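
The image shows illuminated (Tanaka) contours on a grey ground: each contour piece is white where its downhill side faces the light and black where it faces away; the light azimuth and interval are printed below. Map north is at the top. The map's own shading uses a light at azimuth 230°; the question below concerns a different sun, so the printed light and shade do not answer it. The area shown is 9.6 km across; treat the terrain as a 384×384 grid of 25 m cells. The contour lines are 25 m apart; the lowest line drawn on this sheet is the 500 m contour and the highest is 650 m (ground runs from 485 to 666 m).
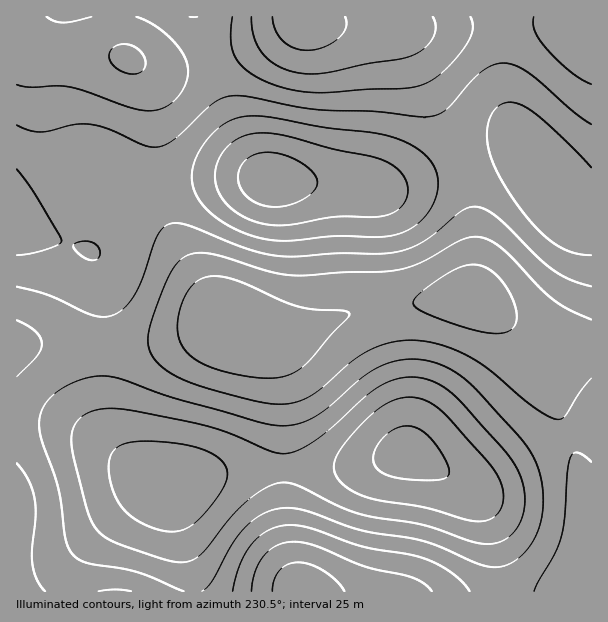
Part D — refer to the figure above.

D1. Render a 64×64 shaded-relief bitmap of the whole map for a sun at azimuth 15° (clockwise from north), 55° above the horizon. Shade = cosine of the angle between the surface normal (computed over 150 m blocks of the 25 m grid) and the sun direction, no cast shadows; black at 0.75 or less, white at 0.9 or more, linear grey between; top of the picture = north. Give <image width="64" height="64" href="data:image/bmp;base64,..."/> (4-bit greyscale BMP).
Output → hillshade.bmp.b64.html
<image width="64" height="64" href="data:image/bmp;base64,Qk12CAAAAAAAAHYAAAAoAAAAQAAAAEAAAAABAAQAAAAAAAAIAAATCwAAEwsAABAAAAAAAAAAAAAAABEREQAiIiIAMzMzAERERABVVVUAZmZmAHd3dwCIiIgAmZmZAKqqqgC7u7sAzMzMAN3d3QDu7u4A////AGZmVVREMzIiM0RWZ3d3d2ZlVVVVVVVEREREVVZmZ3dmZmZVVEMzIiIzRFZmd3dmZVVERERERERERERFVWZmd2ZmZlVUQzMiIzNEVWZmZmVURDMzMzMzMzMzM0RVVmZnd2ZmZVREMzMzNEVVZmZVVEMzIiIiIiIiIiIjNEVWZmd3dmZlVUQzMzM0RVVVVVRDMiIiIiIiIiERIiIzRVVmd3d3ZmVVREQzNERFVVVVRDMiERERERERERESIjRFVmZ3d3dmZlVURERERVVVVVRDMiERERERERERERIjNEVmZ3d3d2ZmVVVEREVVVVVVREMyIRERERERERESIjNFVmZ3d3d2ZmVVVVVVVVVVVVVEQzIhERERERESIiIzRFVmd3d3d2ZmVVVVVVVVZmZmVVRDMyIiIiIiIiIiM0RVZnd3iHd3ZmVVVVVVZmZmZmZmVURDMzMzMzMzMzNEVWZ3iIiIh3dmVVVVVWZmZ3d3d2ZmVVREREREMzNERFVmd4iJmIiHdlVVVVVWZmd3d3d3d3ZmZVVVVVVEREVVVneImZmZmId2VVVVVWZnd3iIiIiIh3d3ZmZmZlVVVWZneJmaqpmYh2ZVVVVWZnd4iIiZmZmIiIiHd3d2ZmZmZ3iJmqqqqZiHZlVVVWZneIiZmZmZmZmZmZiIiHd3d3d4iJmqqqqpmHdmVVVWZ3eImZmaqqqqqqqqmZmYiIiIiIiZmqqqqqmYd2ZmZmZ3iImZqqqqu7u7uqqqqZmYiIiImZmqqqqqqZh3ZmZmd3iImZqqq7u7u7u7uqqqmZmZmZmZmqqqqqqZiHd2Z3d4iJmaqqq7u7u7u7u7qqqpmZmZmaqqqqqqqpmId3d3d4iJmaqqq7u7u7u7u7qqqpmZmZqqqqqqqqqpmYh3d3eIiJmZqqqru7u7u7u7qqqpmZmaqqqru7uqqpmYiId3iIiJmZmaqqq7u7u7u6qqqZmZmaqqq7u7u6qqmZiIh3iIiImZmZmaqqu7u7u6qpmZmZmZqqq7u7u7qqmZiIiHiIiIiImZmZmaqqqqqqqZmYiImZmqq7u7u7uqqZmIiHd4eIiIiIiIiZmaqqqqmZmIiIiImaqru7u7u6qpmIiHd3d3d3d3d3iIiZmZmZmZiId3eIiZmqu7u7u7qpmYiHd3d3d3d3d3d3eIiZmZmIiHd3d3iImaqru7u7qqmYiHd3d3ZmZmZmZmd3eIiIiIh3d2Z3d4iJmaqqu6qqmZiHd2ZmZVVVVVVWZmd3iIiHd3ZmZmZ3eIiJmaqqqqmZiHdmZmVVVVVVVVVmZnd3d3dmZlVWZmZ3d4iImZmZmYiHdmVVVVRERERVVVZmZ3d2ZmVVVVVVZmZnd3eIiIiIh3ZmVVRERERERFVVZmZmZmZlVURERFVVVWZmZnd3d3d3ZlVURERERERFVVVmZmZmZVREQzNEREVVVVVVVmZmZmZlVERERERERVVVZmZmZmZVRDMzMzM0RERERERFVVZmVVREMzMzREVVVWZmZ3dmZVRDMiIiIzMzMzMzMzREVVVUREMzMzRFVVZmZnd3d2ZlRDIhEREiIjMiIiIiMzRERERDMzMzNEVWZmZ3d3d3ZlVDMhERERIiIiIiIiIjM0RERDMzMzNEVmZnd3d3d3d2VUMiEQARESIiIiIiIiMzRERDMzMzNEVWZ3d3d3iHd3ZVQyERABERIiIiIiIjMzREREMzMzNEVWd3d3d4iId3ZlRDIRERERIiIiIiIzM0REREQzMzNEVWZ3iIiIiId3dmVUMiERESIjMzMzM0REVVVVREMzREVWd4iIiId3d3d3ZVQzIiIiMzREREREVVVmZlVUREREVmd3iIiId3d3d3dmVEMzMzRERVVVVVVmZmZmZlVERFVmd4iIiId3d3d3d2ZVVEREVVVmZmZmZ3d3d3dmZVVVVmd4iIiIh3d3d3d3dmZVVVZmd3d3d3d4iIiIh3ZlVVVmd4iJmYiHd3d3iHd3dmZmZ3iIiIiIiImZmZiId2ZVVmd4iZmZiId3d4iIiId3d3eIiZmZmZmZmZmZmYh3ZmZmd4iZmZmIiIiIiIiIiId3iImaqqqqqqqqqqqZmHdmZmZ4iZmZmYiIiIiJmZmIiIiJmqu7u7u7qqqqqqmYh3ZmZ3iJmZmZmIiImZmZmZiIiZmqu7zMu7u7u7qqqZiHdmZ3iJmamZmZiJmZmqmZmYiZmqu8zMzMu7u7uqqpmId3d3iJmaqpmZmZmZqqqqmZiJmaq7zMzMy7u7u6qqmYh3d3iJmaqqmZmZmZqqqqqZmIiZqrvMzMzLu7u7qqqZiId3iImaqqqZmZmZqqqqqZmIiJmqu8zMzMu7u7qqqpmIiIiImZqqqpmZmZmaqqqZmIiIiZqrvMzMu7u6qqqpmYiIiImZqqqpmYiImZmqmZiId3eImqu7zLu7uqqqqqmZmIiImZqqqpmYiIiJmZmYiHd2d3iZqru7u7qqqqqqmZmYiImZmqqpmZiIiIiIiIh3ZmZmeImqq7u6qqqqmZmZmYiIiZmaqpmYh3d3d3d3d2ZVVWZ3iZqqqqqqmZmZmZmYiIiJmZmZmYiHd3d3d2ZmVVVVVmeImaqqqZmZmZiIiIiIiIiJmZmYiHdmZmZmZVVERERVZ3iZmZmZiIiIiIiId3d3eIiIiIiHdmZmZVVUREMzRFVneIiZmIiHd3d3d3d3Zmd3d4iIh3d2ZmVVVURDMzM0VWd4iIiIiHd3d3d3dmZmZmd3d3d3d3"/>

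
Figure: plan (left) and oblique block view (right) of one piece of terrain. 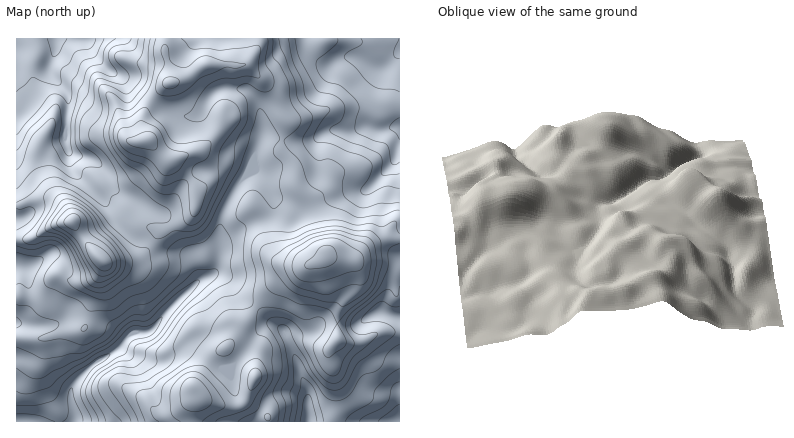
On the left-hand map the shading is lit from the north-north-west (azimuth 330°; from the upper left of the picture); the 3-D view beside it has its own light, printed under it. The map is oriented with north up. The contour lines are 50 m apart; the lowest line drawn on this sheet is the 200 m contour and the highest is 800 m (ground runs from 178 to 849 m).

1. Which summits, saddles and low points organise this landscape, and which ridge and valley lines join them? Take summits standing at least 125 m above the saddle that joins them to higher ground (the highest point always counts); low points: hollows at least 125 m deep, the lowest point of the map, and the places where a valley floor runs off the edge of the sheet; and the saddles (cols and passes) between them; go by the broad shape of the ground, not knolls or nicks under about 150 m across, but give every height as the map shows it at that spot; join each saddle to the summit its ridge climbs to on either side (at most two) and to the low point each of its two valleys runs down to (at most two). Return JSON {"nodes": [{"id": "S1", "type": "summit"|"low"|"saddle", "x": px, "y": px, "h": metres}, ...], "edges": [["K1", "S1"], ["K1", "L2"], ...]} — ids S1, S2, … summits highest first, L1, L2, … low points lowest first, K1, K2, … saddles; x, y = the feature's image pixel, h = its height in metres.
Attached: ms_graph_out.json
{"nodes": [
{"id": "S1", "type": "summit", "x": 100, "y": 260, "h": 849},
{"id": "S2", "type": "summit", "x": 326, "y": 256, "h": 814},
{"id": "S3", "type": "summit", "x": 148, "y": 140, "h": 776},
{"id": "S4", "type": "summit", "x": 194, "y": 388, "h": 736},
{"id": "L1", "type": "low", "x": 22, "y": 422, "h": 178},
{"id": "L2", "type": "low", "x": 56, "y": 38, "h": 182},
{"id": "L3", "type": "low", "x": 400, "y": 50, "h": 194},
{"id": "L4", "type": "low", "x": 400, "y": 422, "h": 202},
{"id": "K1", "type": "saddle", "x": 152, "y": 100, "h": 631},
{"id": "K2", "type": "saddle", "x": 256, "y": 308, "h": 553},
{"id": "K3", "type": "saddle", "x": 152, "y": 244, "h": 547},
{"id": "K4", "type": "saddle", "x": 260, "y": 412, "h": 543},
{"id": "K5", "type": "saddle", "x": 282, "y": 140, "h": 501}],
"edges": [["K1", "S3"], ["K1", "L1"], ["K1", "L2"], ["K2", "S2"], ["K2", "S4"], ["K2", "L1"], ["K2", "L4"], ["K3", "S1"], ["K3", "S3"], ["K3", "L1"], ["K3", "L2"], ["K4", "S2"], ["K4", "S4"], ["K4", "L4"], ["K5", "S2"], ["K5", "L1"], ["K5", "L3"]]}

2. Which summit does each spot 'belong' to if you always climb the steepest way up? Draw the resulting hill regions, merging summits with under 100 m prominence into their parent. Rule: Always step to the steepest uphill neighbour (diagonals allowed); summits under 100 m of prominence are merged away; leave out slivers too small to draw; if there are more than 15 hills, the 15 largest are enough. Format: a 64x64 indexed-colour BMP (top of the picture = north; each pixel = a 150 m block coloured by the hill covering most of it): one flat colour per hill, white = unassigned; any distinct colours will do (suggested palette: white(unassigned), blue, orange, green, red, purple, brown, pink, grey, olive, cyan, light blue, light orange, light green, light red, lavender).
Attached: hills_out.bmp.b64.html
<image width="64" height="64" href="data:image/bmp;base64,Qk12CAAAAAAAAHYAAAAoAAAAQAAAAEAAAAABAAQAAAAAAAAIAAATCwAAEwsAABAAAAAAAAAA////ALR3HwAOf/8ALKAsACgn1gC9Z5QAS1aMAMJ34wB/f38AIr28AM++FwDox64AeLv/AIrfmACWmP8A1bDFABERERERREREREREREREREREREREIiIiIiIiIiIiIiIiERERERFERERERERERERERERERERCIiIiIiIiIiIiIiIREREREUREREREREREREREREREREIiIiIiIiIiIiIiIhEREREURERERERERERERERERERERCIiIiIiIiIiIiIiERERERRERERERERERERERERERERERCIkQiIiIiIiIiIRERERFEREREREREREREREREREREREREQiIiIiIiIiIhERERERRERERERERERERERERERERERERCIiIiIiIiIiEREREREUREREREREREREREREREREREREIiIiIiIiIiIRERERERFEREREREREREREREREREREREIiIiIiIiIiIhERERERERREREREREREREREREREREREQiIiIiIiIiIiEREREREREURERERERERERERERERERERCIiIiIiIiIiIREREREREREURERERERERERERERERERCIiIiIiIiIiIhERERERERERFEREREREREREREREREREIiIiIiIiIiIiERERERERERERREREREREREREREREREIiIiIiIiIiIiIREREREREREREUREREREREREREREREQiIiIiIiIiIiIhERERERERERERERFEREREREREREREQiIiIiIiIiIiIiERERERERERERERERREREREREREREQiIiIiIiIiIiIiIRERERERERERERERFEREREREREREQiIiIiIiIiIiIiIhERERERERERERERERREREREREREQiIiIiIiIiIiIiIiEREREREREREREREREUREREREREIiIiIiIiIiIiIiIiIRERERERERERERERERFEREREREIiIiIiIiIiIiIiIiIhERERERERERERERERERREREREIiIiIiIiIiIiIiIiIiEREREREREREREREREREUREREIiIiIiIiIiIiIiIiIiIRERERERERERERERERERFEREIiIiIiIiIiIiIiIiIiIhERERERERERERERERERETM0IiIiIiIiIiIiIiIiIiIiERERERERERERERERERERMzIiIiIiIiIiIiIiIiIiIiIREREREREREREREREREREzMyIiIiIiIiIiIiIiIiIiIhEREREREREREREREREREzMzIiIiIiIiIiIiIiIiIiIiEREREREREREREREREzMzMzMiIiIiIiIiIiIiIiIiIiIRERERERERERERERMzMzMzMyIiIiIiIiIiIiIiIiIiIhERERERERERERETMzMzMzMzIiIiIiIiIiIiIiIiIiIiEREREREREREREzMzMzMzMzMiIiIiIiIiIiIiIiIiIiIREREREREREREzMzMzMzMzMyIiIiIiIiIiIiIiIiIiIhEREREREREREzMzMzMzMzMzIiIiIiIiIiIiIiIiIiIiEREREREREREzMzMzMzMzMzMiIiIiIiIiIiIiIiIiIiIRERERERERETMzMzMzMzMzMzIiIiIiIiIiIiIiIiIiIhERERERERETMzMzMzMzMzMzMiIiIiIiIiIiIiIiIiIiERERERERETMzMzMzMzMzMzMzIiIiIiIiIiIiIiIiIiIRERERERETMzMzMzMzMzMzMzMiIiIiIiIiIiIiIiIiIhERERERETMzMzMzMzMzMzMzMzIiIiIiIiIiIiIiIiIiERERERETMzMzMzMzMzMzMzMzMyIiIiIiIiIiIiIiIiIRERERETMzMzMzMzMzMzMzMzMzMiIiIiIiIiIiIiIiIhERERETMzMzMzMzMzMzMzMzMzMyIiIiIiIiIiIiIiIiERERERMzMzMzMzMzMzMzMzMzMzMiIiIiIiIiIiIiIiIREREREzMzMzMzMzMzMzMzMzMzMyIiIiIiIiIiIiIiIhERERETMzMzMzMzMzMzMzMzMzMzIiIiIiIiIiIiIiIiERERETMzMzMzMzMzMzMzMzMzMzMiIiIiIiIiIiIiIiIRERERMzMzMzMzMzMzMzMzMzMzMzIRERERIiIiIiIiIhEREREzMzMzMzMzMzMzMzMzMzMzMRERERERIiIiIiIiERERETMzMzMzMzMzMzMzMzMzMzMxERERERERERERERERERERMzMzMzMzMzMzMzMzMzMzMzERERERERERERERERERERETMzMzMzMzMzMzMzMzMzMzMxERERERERERERERERERERMzMzMzMzMzMzMzMzMzMzMzMzEREREREREREREREREREzMzMzMzMzMzMzMzMzMzMzMzMzERERERERERERERERETMzMzMzMzMzMzMzMzMzMzMzMzMzERERERERERERERETMzMzMzMzMzMzMzMzMzMzMzMzMzMxERERERERERERETMzMzMzMzMzMzMzMzMzMzMzMzMzMzMRERERERERERETMzMzMzMzMzMzMzMzMzMzMzMzMzMzMzERERERERERERMzMzMzMzMzMzMzMzMzMzMzMzMzMzMzMREREREREREREzMzMzMzMzMzMzMzMzMzMzMzMzMzMzMxERERERERERETMzMzMzMzMzMzMzMzMzMzMzMzMzMzMRERERERERERERMzMzMzMzMzMzMzMzMzMzMzMzMzMzMRERERERERERERETMzMzMzMzMzMzMzMzMzMzMzMzMzMxERERERERERERERMzMzMzMzMzMzMzMzMzMzMzMzMzMzERERERERER"/>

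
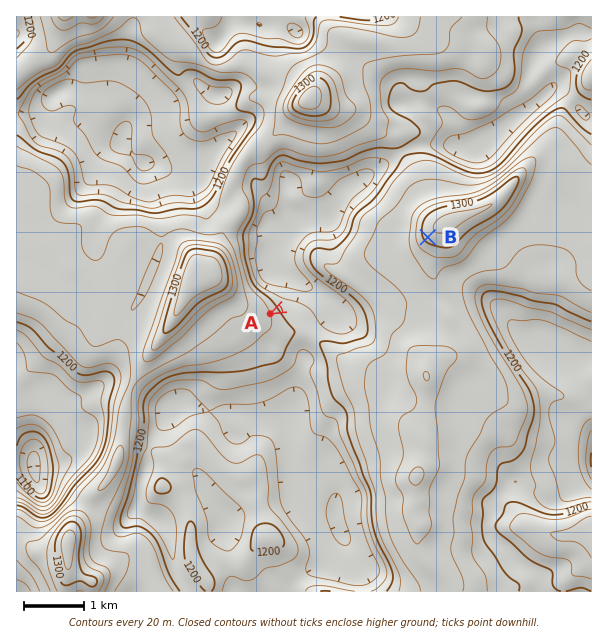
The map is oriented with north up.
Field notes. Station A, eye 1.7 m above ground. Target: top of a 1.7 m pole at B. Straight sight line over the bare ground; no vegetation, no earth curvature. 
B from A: seen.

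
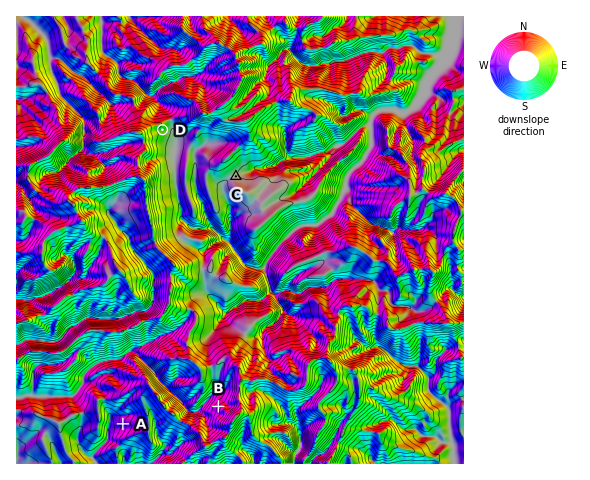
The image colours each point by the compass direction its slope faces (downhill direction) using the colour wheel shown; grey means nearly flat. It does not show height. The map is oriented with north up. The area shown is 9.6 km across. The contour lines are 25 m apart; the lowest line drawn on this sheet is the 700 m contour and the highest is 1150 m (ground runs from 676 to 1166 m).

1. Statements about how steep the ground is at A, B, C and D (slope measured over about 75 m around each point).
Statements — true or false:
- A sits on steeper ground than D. true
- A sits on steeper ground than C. true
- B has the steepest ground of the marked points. true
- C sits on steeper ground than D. false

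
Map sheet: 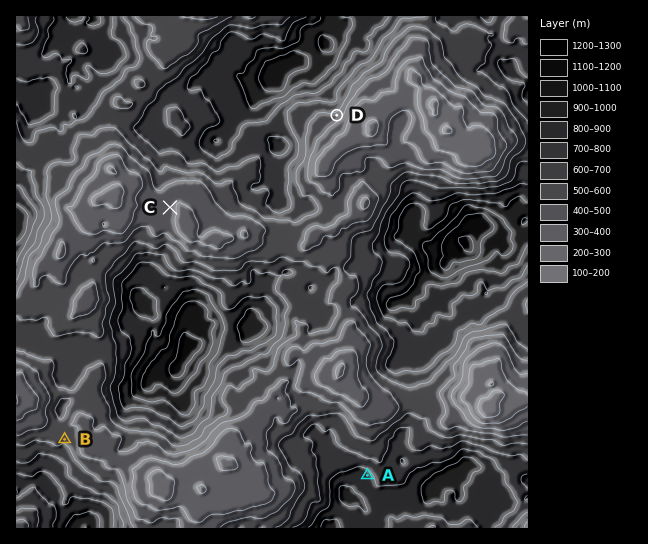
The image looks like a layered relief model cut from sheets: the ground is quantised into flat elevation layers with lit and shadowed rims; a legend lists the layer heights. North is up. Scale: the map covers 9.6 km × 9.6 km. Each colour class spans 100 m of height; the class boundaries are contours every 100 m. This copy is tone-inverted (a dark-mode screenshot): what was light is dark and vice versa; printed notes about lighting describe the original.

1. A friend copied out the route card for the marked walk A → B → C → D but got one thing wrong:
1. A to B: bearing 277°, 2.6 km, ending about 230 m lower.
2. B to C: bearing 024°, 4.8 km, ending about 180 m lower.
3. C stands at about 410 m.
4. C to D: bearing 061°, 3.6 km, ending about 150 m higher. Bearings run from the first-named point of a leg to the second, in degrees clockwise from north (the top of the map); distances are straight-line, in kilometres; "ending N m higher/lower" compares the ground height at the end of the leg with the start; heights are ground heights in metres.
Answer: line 1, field distance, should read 5.7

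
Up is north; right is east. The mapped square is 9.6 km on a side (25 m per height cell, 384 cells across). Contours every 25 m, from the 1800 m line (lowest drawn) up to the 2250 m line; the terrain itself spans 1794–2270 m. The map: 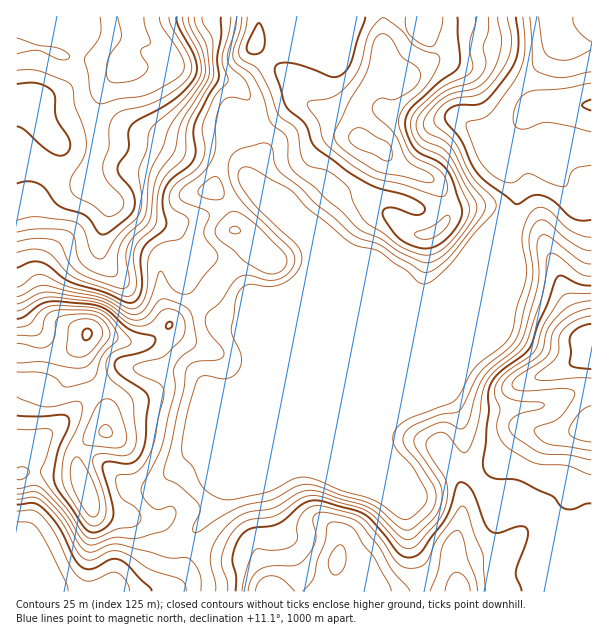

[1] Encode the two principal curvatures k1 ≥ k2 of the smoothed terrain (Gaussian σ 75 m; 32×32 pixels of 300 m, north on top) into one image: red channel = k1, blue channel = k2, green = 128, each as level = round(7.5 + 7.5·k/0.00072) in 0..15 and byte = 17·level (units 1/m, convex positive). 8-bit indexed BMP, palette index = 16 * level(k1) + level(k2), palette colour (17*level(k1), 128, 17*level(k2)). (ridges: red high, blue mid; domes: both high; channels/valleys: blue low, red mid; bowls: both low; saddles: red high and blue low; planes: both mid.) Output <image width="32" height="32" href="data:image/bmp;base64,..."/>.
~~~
<image width="32" height="32" href="data:image/bmp;base64,Qk02CAAAAAAAADYEAAAoAAAAIAAAACAAAAABAAgAAAAAAAAEAAATCwAAEwsAAAABAAAAAAAAAIAAABGAAAAigAAAM4AAAESAAABVgAAAZoAAAHeAAACIgAAAmYAAAKqAAAC7gAAAzIAAAN2AAADugAAA/4AAAACAEQARgBEAIoARADOAEQBEgBEAVYARAGaAEQB3gBEAiIARAJmAEQCqgBEAu4ARAMyAEQDdgBEA7oARAP+AEQAAgCIAEYAiACKAIgAzgCIARIAiAFWAIgBmgCIAd4AiAIiAIgCZgCIAqoAiALuAIgDMgCIA3YAiAO6AIgD/gCIAAIAzABGAMwAigDMAM4AzAESAMwBVgDMAZoAzAHeAMwCIgDMAmYAzAKqAMwC7gDMAzIAzAN2AMwDugDMA/4AzAACARAARgEQAIoBEADOARABEgEQAVYBEAGaARAB3gEQAiIBEAJmARACqgEQAu4BEAMyARADdgEQA7oBEAP+ARAAAgFUAEYBVACKAVQAzgFUARIBVAFWAVQBmgFUAd4BVAIiAVQCZgFUAqoBVALuAVQDMgFUA3YBVAO6AVQD/gFUAAIBmABGAZgAigGYAM4BmAESAZgBVgGYAZoBmAHeAZgCIgGYAmYBmAKqAZgC7gGYAzIBmAN2AZgDugGYA/4BmAACAdwARgHcAIoB3ADOAdwBEgHcAVYB3AGaAdwB3gHcAiIB3AJmAdwCqgHcAu4B3AMyAdwDdgHcA7oB3AP+AdwAAgIgAEYCIACKAiAAzgIgARICIAFWAiABmgIgAd4CIAIiAiACZgIgAqoCIALuAiADMgIgA3YCIAO6AiAD/gIgAAICZABGAmQAigJkAM4CZAESAmQBVgJkAZoCZAHeAmQCIgJkAmYCZAKqAmQC7gJkAzICZAN2AmQDugJkA/4CZAACAqgARgKoAIoCqADOAqgBEgKoAVYCqAGaAqgB3gKoAiICqAJmAqgCqgKoAu4CqAMyAqgDdgKoA7oCqAP+AqgAAgLsAEYC7ACKAuwAzgLsARIC7AFWAuwBmgLsAd4C7AIiAuwCZgLsAqoC7ALuAuwDMgLsA3YC7AO6AuwD/gLsAAIDMABGAzAAigMwAM4DMAESAzABVgMwAZoDMAHeAzACIgMwAmYDMAKqAzAC7gMwAzIDMAN2AzADugMwA/4DMAACA3QARgN0AIoDdADOA3QBEgN0AVYDdAGaA3QB3gN0AiIDdAJmA3QCqgN0Au4DdAMyA3QDdgN0A7oDdAP+A3QAAgO4AEYDuACKA7gAzgO4ARIDuAFWA7gBmgO4Ad4DuAIiA7gCZgO4AqoDuALuA7gDMgO4A3YDuAO6A7gD/gO4AAID/ABGA/wAigP8AM4D/AESA/wBVgP8AZoD/AHeA/wCIgP8AmYD/AKqA/wC7gP8AzID/AN2A/wDugP8A/4D/AId2daOTZHSUdHR2ZaXryaWVtoaXuKWUlvm3c4eGh4eHh3aD1bVChZeYlZWntrSVlZXZl7e2oqOm1pWVl3Z3d3d3dXLl1nK1lqeVlZa5p4VlZNe4x7eAo9jYlpW4hod3d2ViYtf608i2qIWDlbm5xbWV+OvZlnCDtviGdYeXh4d3clGF+PvCuKW4p6WTpoeEx/r42deRUVNj9pZ1doaHh3bGsdf4+XKUY5eXlnRyc3Wl5oJwkIF1U2L2lIV2doeHhvnSt/mkcLSThJd0dnZ1cqKQgHWHd3J0ttWUl4eGhXWGlnOn9ZCU6JaDhYWHd3eHhoeHd4eDk6f5pZWnhZaWdYWFc4Pm+Pq5l4Z0dXeHh3d3h4eHh6Po+OuTlKanuNjn2YaEcIPIyJaXh3R1hoeHh4eHh4eHg6SWyKKEp8i3lqbJt8i3kbW4p7eodIWXhYeHh3eHh4eHhXGCg6XFs4Fhc6WEdaaWw7aWpseVZJaWhoeHh3eHh4eHd3ZxpPj6+MaDgqalprbDUGCBpHN1t7eFh4eHh3eHh4d3d4ShpLj39vfI+dTG+dej5seXpsa4loWHh4eHh4d3h4eHh4NwYpKjt6iUk6f7/fXy9Nm3dYWEd4eHh4eHh4eHh4eHd3RRhbna2qP5+Pn91YC068WUloV2h4d3h4d3d4eHh4d3h4GVpbWnY9Szk7OQUOS0g9e3ZHGQhYd3h3d3hpOEh4eHgYa2xZWExZNxcHBi9qZkl+ejtumwhYeHd4Vx1qKDh3dzY9bWdKe3lWRik7bquHVkk6XY/OeSh4RxcJTFxpB0d3OE97iEmKjHp4KjyLnGlaW4x/e3ooSClJWl+vr6pnB2gsf4hnSFhZe4hHF0srN0k9jpt4GCgoWoyOfXlff6tICCxuh1dYaWhIWEU0KV+Lel08VxcnKXt6enpoNhs/jm5bO1t4R1mJeGZYWFg6TZ+fnocnCDhraWhIKCg8f45pSEc5aFhIeHhaWFg7impKV0xfVxlba5p3SFqNn29+qnYXJ2hnaGl3SWuaeDhnaFdXSU5paGdJelpsnY6eaDtrVwd4eHh4eHhsiol4OXp6eVtqm4qJV1dJbHybjHtECUknOHhoZ2dYWnt4aHlKenpqW22Mm4krenxpamlaTSYGBQlISGqKanqLi5p4eEhXV1dITI6ZNyp8inlbe3hubHdGO0k4KXt8fImJiWp3V1dXRjMZHhgZXHqId1dOeWyenl19mnkpOGdpeFhHSlhnZ3h2MwhOj51baHhnZjttimpbfJp8eokmRlhIWGhqeXhYeFcYXDk/npdXZ2d4Sm+oODpqd1l7mEc3aGmJeXqaiFhZTE2NqBtfeGh4eHdJTEksm4l6inp4SDh4g="/>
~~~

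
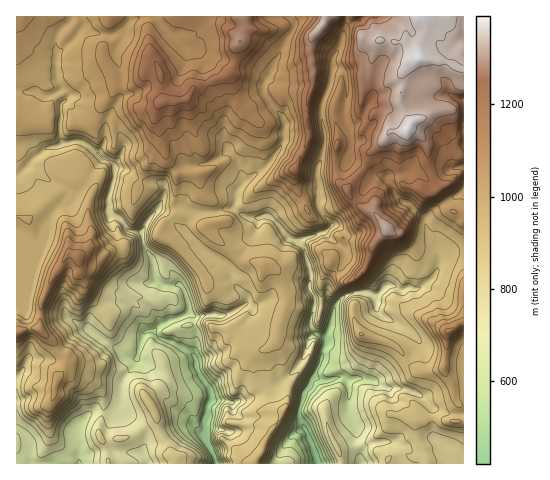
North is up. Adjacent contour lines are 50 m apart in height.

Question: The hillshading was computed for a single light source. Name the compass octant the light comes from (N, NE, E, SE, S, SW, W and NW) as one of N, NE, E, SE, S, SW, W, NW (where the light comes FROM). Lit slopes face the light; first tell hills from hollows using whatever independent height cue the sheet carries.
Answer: NW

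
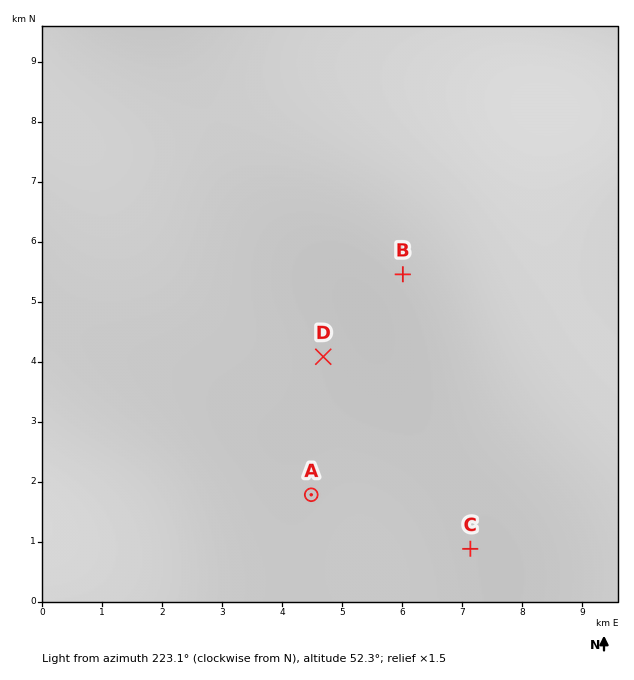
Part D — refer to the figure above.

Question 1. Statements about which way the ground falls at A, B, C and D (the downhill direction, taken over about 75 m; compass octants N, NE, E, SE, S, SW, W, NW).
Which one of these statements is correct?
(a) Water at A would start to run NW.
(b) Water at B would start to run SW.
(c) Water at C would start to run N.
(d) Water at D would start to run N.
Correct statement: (c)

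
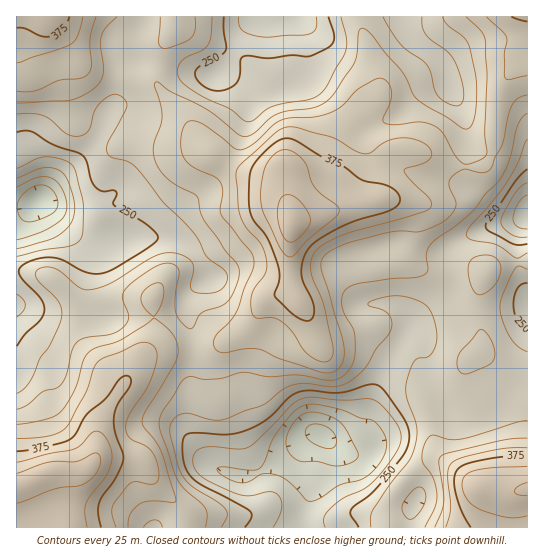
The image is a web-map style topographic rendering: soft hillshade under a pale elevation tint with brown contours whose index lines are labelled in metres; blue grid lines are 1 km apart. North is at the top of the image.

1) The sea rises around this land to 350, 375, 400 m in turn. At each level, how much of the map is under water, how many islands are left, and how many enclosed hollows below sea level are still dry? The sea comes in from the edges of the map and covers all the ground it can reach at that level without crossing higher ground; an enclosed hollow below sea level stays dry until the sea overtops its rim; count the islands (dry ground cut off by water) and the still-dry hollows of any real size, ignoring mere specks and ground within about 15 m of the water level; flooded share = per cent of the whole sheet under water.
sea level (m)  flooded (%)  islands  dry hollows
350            82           1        0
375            90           1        0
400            94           1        0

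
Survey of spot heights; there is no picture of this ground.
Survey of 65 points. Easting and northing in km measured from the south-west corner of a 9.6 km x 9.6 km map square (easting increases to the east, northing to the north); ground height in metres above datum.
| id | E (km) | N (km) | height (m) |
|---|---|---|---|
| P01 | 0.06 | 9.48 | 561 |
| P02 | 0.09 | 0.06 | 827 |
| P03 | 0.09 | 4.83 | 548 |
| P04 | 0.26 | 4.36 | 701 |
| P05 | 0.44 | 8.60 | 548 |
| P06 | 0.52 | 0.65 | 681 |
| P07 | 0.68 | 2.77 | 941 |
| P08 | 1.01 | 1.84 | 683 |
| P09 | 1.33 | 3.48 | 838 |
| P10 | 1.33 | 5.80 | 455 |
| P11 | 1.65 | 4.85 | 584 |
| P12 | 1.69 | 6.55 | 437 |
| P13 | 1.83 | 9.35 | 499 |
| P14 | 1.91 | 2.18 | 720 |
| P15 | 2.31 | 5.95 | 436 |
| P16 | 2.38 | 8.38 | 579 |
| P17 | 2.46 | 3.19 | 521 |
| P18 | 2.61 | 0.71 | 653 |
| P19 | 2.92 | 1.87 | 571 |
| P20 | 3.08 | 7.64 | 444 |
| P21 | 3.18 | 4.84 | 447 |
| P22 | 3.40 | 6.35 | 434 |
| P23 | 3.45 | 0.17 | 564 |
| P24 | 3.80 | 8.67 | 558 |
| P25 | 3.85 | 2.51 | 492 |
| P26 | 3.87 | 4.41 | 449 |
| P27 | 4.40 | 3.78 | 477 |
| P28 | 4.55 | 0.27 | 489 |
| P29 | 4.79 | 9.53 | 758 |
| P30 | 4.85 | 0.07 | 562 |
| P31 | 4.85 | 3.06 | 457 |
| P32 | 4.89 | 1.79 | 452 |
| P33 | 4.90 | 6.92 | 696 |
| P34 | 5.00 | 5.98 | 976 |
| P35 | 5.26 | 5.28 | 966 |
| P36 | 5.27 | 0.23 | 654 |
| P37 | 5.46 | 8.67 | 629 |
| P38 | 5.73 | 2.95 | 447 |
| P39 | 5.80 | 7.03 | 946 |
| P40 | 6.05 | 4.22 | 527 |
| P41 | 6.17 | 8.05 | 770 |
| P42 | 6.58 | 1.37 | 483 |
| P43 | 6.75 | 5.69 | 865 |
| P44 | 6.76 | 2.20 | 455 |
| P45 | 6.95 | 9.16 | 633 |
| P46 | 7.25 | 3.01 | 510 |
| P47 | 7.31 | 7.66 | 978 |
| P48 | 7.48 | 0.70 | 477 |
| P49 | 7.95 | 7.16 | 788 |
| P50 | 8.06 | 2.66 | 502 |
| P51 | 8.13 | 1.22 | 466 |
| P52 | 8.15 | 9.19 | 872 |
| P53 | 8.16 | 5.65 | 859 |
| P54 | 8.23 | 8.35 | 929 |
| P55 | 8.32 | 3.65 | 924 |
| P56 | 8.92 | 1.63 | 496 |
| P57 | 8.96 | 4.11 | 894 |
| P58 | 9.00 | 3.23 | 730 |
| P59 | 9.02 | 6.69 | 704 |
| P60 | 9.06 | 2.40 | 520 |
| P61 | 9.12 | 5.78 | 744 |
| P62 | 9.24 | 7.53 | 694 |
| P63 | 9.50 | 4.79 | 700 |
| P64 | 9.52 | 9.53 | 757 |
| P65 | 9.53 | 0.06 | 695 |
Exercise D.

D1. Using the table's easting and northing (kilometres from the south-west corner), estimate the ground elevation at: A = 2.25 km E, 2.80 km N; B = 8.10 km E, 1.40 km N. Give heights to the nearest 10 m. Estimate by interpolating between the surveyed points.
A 660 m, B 460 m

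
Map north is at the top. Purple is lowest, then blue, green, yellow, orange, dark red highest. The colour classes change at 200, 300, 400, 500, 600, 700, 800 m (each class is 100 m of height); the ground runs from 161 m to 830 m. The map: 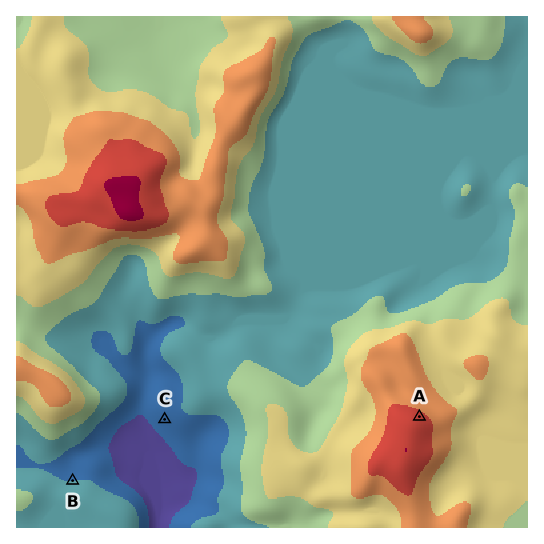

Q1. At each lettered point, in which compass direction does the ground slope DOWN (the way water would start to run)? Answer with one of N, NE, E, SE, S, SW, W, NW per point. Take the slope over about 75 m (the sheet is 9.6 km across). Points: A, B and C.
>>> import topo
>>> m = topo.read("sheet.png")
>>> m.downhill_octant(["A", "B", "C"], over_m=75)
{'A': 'NE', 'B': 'N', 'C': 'SW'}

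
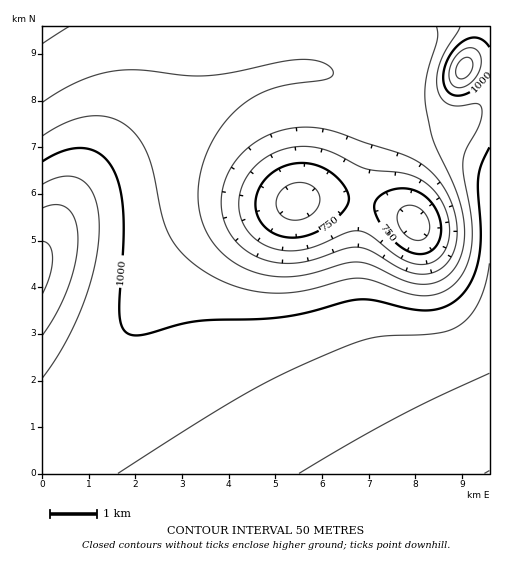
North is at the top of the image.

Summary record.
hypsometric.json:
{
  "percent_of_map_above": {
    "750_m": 96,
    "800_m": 92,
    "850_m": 87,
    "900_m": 69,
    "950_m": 55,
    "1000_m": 44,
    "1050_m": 23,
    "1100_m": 7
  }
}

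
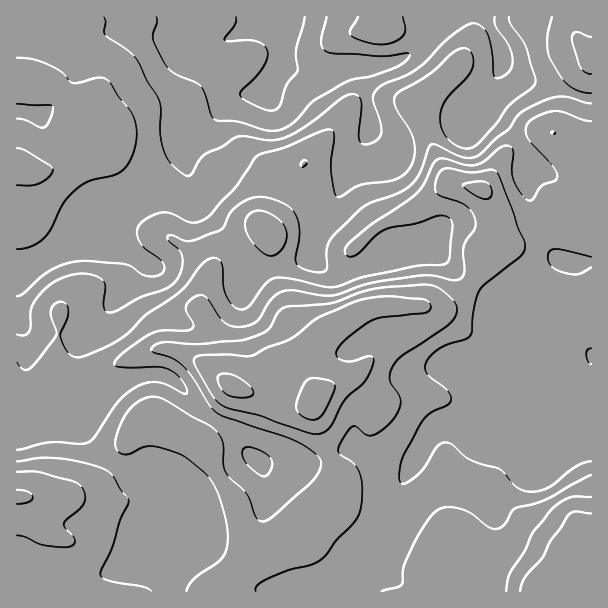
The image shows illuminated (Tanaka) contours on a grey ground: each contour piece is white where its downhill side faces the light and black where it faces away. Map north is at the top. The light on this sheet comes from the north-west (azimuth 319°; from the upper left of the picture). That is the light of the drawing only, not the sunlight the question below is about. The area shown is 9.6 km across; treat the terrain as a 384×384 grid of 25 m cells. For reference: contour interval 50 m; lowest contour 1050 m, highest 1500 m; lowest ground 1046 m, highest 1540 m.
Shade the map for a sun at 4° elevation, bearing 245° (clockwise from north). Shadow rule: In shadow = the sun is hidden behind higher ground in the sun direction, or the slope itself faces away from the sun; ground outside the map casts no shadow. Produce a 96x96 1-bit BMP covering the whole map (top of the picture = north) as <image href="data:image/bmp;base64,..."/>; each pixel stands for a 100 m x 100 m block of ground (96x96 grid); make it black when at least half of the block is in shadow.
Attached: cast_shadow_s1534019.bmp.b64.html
<image width="96" height="96" href="data:image/bmp;base64,Qk2+BAAAAAAAAD4AAAAoAAAAYAAAAGAAAAABAAEAAAAAAIAEAAATCwAAEwsAAAIAAAAAAAAA////AAAAAAAAAAAAAAAAAAAAAAAAAAAAAAAAAAAEAAAAAAAAAAAAAAAAAAAAAAAAAAAAAAAAAAAAAAAAAAAAAAAAAAAAAAAAAAAAAAAAAAAAAAAAAAAAAAAAAAAAAAAAAAAAAAAAAAAAHAAAAAAAAAAAAAAAPwAAAAAAAAAAAAAAPwAAAQAAAAAAAAAAHgAAAYAAAAAAAAAAAAAAA8AAAAAAAAAAAAAAA8AAOAAAAAMACAAAA+AAfAAAAAcAHgAAB/AAfgAAHgccP4AAB/AAfwAAPwc/P8AAD/AAfwAAf4D//+AAH/gAfwAAf4D///AAH/AA/4AAf4D//+AAP/AAf4AAf4D//8AAP+AAPwAAfwD//wAAf8AAAgAAfgCH/wAAf4AAAAAAOAAD/gAA/4AAAAAAAAAD/AAB/wAAAAAAAAAA8AAD/wAOAAAAAAAAAAAP/gAPAAAAAAAAAAA/+AAfgYAAAAAAAAB/wAAfgcAAAAAAAAD/gAAfweAAAAAAAAH/AAAf4fAYAAAAAAH+AAAf8fB8AAAAAAP8AAAP+/n8AACAAAH4AwAP///8AADAAADgB4Af///8AADAAAAAD4A////wAADAAAAAH4B////gAADAgAAAf4D/j//AAADAwAAB/wD/B/+AAADAwAAP/wAAAD+AACDA4AB//wAAAAMAAHDAcAD//wAAAAAOAHCAMAD/PwAAAAAfAHAAAAA8fwAAAAA/gHAAEAAAfwAAAAB/wAAAHAAA/wAAAAP/wAAAHwAB/wBwAAf/4AAAH4AB/wP8AAf/4AAAD8AB/wf+P///8AAAD+AA/4f/v///+AAAH/AA/4//////+AAAH/wA/4///////AAAP/4Afw/////4/gAAP/4Afw/////gHgAAH/4Afg/wH//ABwAAB/gAPA/gAAOADwAAAAAAOA/gAAAAH4AAAAAAAA/gAAAAP4AAAAA8AB/wAAAAP4AOAAA+AB/4AAAAP4APAAB/AD/8AAAAP4APgAB/AH/8AAAAPwAHwAB/AP/+AAAAfwAHwAA/AP//AAAA/4ABwAAcAP//gAAB/8AAAAAAAH//wAAB/8AAAAAAAAB/4AAD/8AAAAAAAAA/+AAf/+AAAAAAAAA//AB//+AAAAAAAAA//gD//+AcAAPAAAB//AH//+B+AA/gAAA/8AH//+B+AB/wAAA/8AP//4D+AB/wAfA/+AP/vAD+AB/4A/gf+Af/AAB8AB/4B/wP+Af/AAQAAD/8D/4H/Af/AB8AAD/9n/4D+A/+AD8AAD////4B8A/+AH8AAH////4B8A/8AH8AAH////gA4A/8AD8AAH///wAA4Af+AB8AAP///wAAQAD+AAAAAH///wAAQAAfAAAAAH///wAAYAAfAAAAAH///wAAAAAfAAAAAH///AAAAAAfgAAAAH//+AAAAAAfwAAAAP//+AAAAAAfwAAAAP//+AAAAAAf4AAAAP//+AAAAAAfwAAAAH//8AAAAEAPwAAAAA//4AAAAfAPgAAAAAH/wAAAAfgGAAAAAAAHAAAAAf4AAAA="/>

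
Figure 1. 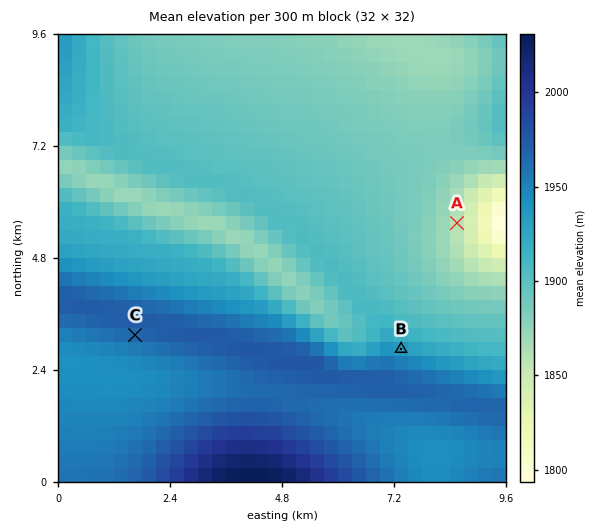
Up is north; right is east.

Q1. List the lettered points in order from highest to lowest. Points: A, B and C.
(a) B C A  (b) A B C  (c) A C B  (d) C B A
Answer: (d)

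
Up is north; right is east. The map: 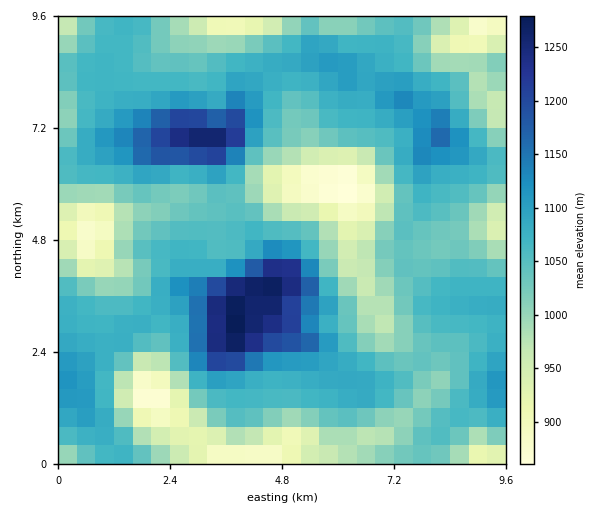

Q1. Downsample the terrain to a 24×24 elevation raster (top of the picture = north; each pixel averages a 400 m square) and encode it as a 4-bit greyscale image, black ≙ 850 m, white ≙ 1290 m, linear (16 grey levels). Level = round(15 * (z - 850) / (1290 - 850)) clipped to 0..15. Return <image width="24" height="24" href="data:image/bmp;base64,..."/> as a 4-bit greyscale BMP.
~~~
<image width="24" height="24" href="data:image/bmp;base64,Qk2WAQAAAAAAAHYAAAAoAAAAGAAAABgAAAABAAQAAAAAACABAAATCwAAEwsAABAAAAAAAAAAAAAAABEREQAiIiIAMzMzAERERABVVVUAZmZmAHd3dwCIiIgAmZmZAKqqqgC7u7sAzMzMAN3d3QDu7u4A////AFd4dUMRESNEVmZlI3iHQzM0QyNVRFd2VomFISRndlZnZVZ3eJl0ETZ3d3eIh2VniZl0EkiYiIiIiHZXiZiHRHrMqZmId2ZniIiId4re3LuXZVZ3eIiIh4rf7cqGVGd3eId3eIre7sqGRGeIiHZVaJrO7tuFRWd4iFM0Z4iJvdpkRnZ3djEld4d3iZdTRmZmZSEVZ3d3d3ZDNXZmUzIkVmZ3dUQhJHd2U1VWZmZ3UxEQE2h3ZXd4iIiHUyEQFXiIh3iJu7zKdUMzRoqZh2iavN7sh2Znd4m5dVeJq8y8l2Z4iJmoZGeIiJmKl3eIiamXVHeHd3d4iIiJiZiHRXeHd3Z3iIiZiHZVVld3dlVVZ3iIiHUyI0Z4dlQiI1dVZ3ZTEQ=="/>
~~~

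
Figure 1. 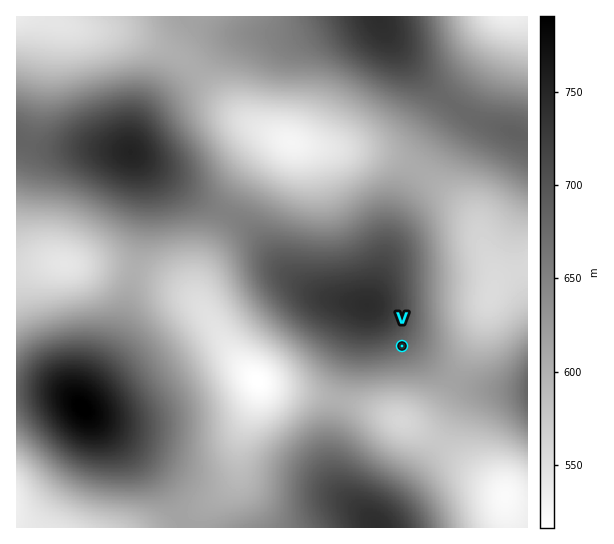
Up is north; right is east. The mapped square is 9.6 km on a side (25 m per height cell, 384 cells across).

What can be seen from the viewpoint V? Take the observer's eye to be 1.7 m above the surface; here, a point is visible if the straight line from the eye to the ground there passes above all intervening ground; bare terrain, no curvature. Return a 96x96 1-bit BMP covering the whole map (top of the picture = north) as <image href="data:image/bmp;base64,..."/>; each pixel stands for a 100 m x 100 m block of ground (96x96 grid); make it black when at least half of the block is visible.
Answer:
<image width="96" height="96" href="data:image/bmp;base64,Qk2+BAAAAAAAAD4AAAAoAAAAYAAAAGAAAAABAAEAAAAAAIAEAAATCwAAEwsAAAIAAAAAAAAA////AAAAAAAAAAAD/gAAAAf///8AAAAD/wAAAA////8AAAAH/wAAAD////8AAAAH/wAAAH////8AAAAP/wAAAf////8AAAAP/4AAA/////8AAAAf/4AAD/////8AAAA//8AAH////4cAAAB//8AAf////gMAAAD//+AA/////gEAAAH//+AA/////AEAAAP///AB/////AEAAAf///gD/////AEAAA//4BwP/////AMAAB//gAf//////AMAAD/+AAH//////gcAAH/8AAB//////78AAP/wAAA///////8AAf/gAAAP//////8AAf+AAAAH//////8AA/4AAAAB//////8AA/gAAAAAP8B///8AB+AAAAAAAAA///8AB4AAAAAAAAA///8AAAAAAAAAAAA///8AAAAAAAAAAAA///8AAAAAAAAAAAA///8AAAAAAAAAAAA///8AAAAAAAAAAAA///8AAAAAAAAAAAB///8AAAAAAAAAAAB///8AAAAAAAAAAAD///8AAAAAAAAAAAH+P/8AAAAAAAAAAAPwA/8AAAAAAAAAAAfAAP8AAAAAAAAAAAeAAH8AAAAAAAAAAAcAAB8AAAAAAAAAAAIAAA8AAAAAAAAAAAAAAAcAAAAAAAAAAAAAAAMAAAAAAAAAAAAAAAEAAAAAAAAAAAAAAAAAAAAAAAAAAAAAAAAAAAAAAAAAAAAAAAAAAAAAAAAAAAAAAAAAAAAAAAAAAAAAAAAAAAAAAAAAAAAAAAAAAAAAAAAAAAAAAAAAAAAAAAAAAAAAAAAAAAAAAAAAAAAAAAAAAAAAAAAAAAAAAAAAAAAAAAAAAAAAAAAAAAAAAAAAAAAAAAAAAAAAAAAAAAAAAAAAAAAAAAAAAAAAAAAAAAAAAAAAAAAAAAAAAAAAAAAAAAAAAAAAAAAAAAAAAAAAAAAAAAAAAAAAAAAAAAAAAAAAAAAAAAAAAAAAAAAAAAAAAAAAAAAAAAAAAAAAAAAAAAAAAAAAAAAAAAAAAAAAAAAAAAAAAAAAAAAAAAAAAAAAAAAAAAAAAAAAAAAAAAAAAAAAAAAAAAAAAAAAAAAAAAAAAAAAAAAAAAAAAAAAAAAAAAAAAAAAAAAAAAAAAAAAAAAAAAAAAAAAAAAAAAAAAAAAAAAAAAAAAAAAAAAAAAAAAAAAAAAAAAAAAAAAAAAAAAAAAAAAAAAAAAAAAAAAAAAAAAAAAAAAAAAAAAAAAAAAAAAAAAAAAAAAAAAAAAAAAAAAAAAAAAAAAAAAAAAAAAAAAAAAAAAAAAAAAAAAAAAAAAAAAAAAAAAAAAAAAAAAAAAAAAAAAAAAAAAAAAAAAAAAAAAAAAAAAAAAAAAAAAAAAAAAAAAAAAAAAAAAAAAAAAAAAAAAAAAAAAAAAAAAAAAAAAAAAAAAAAAAAAAAAAAAAAAAAAAAAAAAAAAAAAAAAAAAAAAAAAAAAAAAAAAAAAAAAAAAAAAAAAAAAAAAAAAAAAAAAAAAAAAAAAAAAAAAAAAAAAAAAAAAAAAAAAAAAAAAAAAAAAAAAAA="/>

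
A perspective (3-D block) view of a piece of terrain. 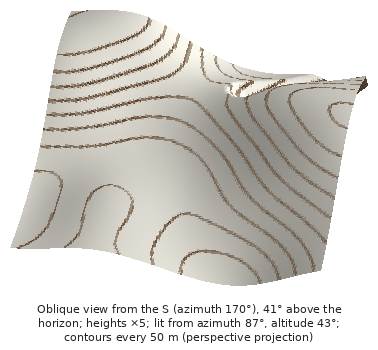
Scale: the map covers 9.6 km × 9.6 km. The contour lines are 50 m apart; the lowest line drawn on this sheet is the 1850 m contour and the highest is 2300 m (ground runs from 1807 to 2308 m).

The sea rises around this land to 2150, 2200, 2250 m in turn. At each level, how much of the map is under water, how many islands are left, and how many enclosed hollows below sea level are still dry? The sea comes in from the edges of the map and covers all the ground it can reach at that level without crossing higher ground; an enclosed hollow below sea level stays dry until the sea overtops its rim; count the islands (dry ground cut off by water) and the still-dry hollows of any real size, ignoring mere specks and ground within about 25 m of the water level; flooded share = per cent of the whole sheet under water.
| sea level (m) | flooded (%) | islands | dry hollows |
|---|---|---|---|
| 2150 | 78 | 0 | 0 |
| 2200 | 84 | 0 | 0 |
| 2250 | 90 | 0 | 0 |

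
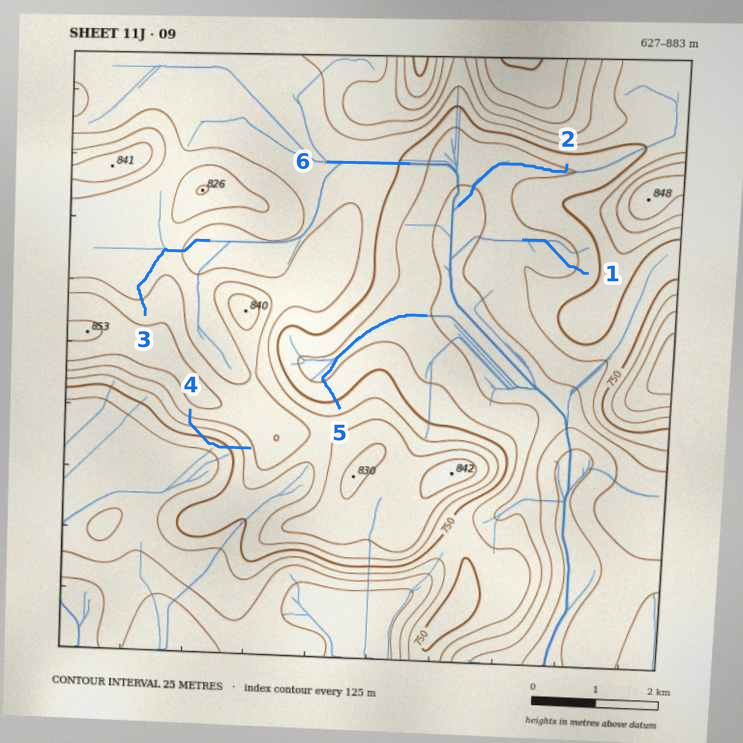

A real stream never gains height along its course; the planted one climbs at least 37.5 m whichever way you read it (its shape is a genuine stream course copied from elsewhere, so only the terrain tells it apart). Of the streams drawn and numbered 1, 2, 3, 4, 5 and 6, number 4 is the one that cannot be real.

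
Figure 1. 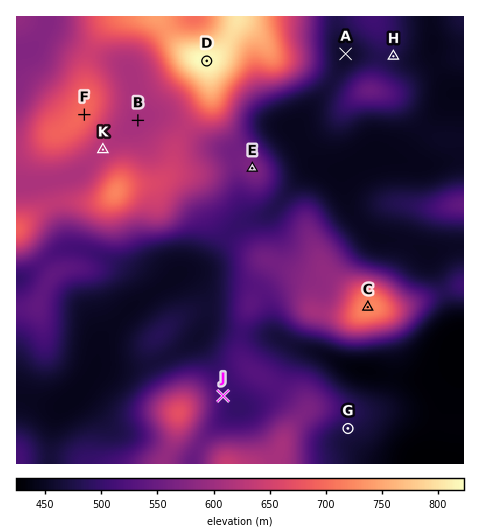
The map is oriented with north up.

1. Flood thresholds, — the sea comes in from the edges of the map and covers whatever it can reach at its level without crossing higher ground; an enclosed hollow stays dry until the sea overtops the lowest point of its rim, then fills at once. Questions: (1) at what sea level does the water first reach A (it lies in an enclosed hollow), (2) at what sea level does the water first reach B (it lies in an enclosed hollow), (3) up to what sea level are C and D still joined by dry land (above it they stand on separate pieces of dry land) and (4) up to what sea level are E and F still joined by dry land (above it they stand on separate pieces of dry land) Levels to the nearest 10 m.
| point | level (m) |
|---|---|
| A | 470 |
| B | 620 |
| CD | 500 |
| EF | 560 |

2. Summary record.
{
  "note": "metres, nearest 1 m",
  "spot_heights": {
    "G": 476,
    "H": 475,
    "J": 509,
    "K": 621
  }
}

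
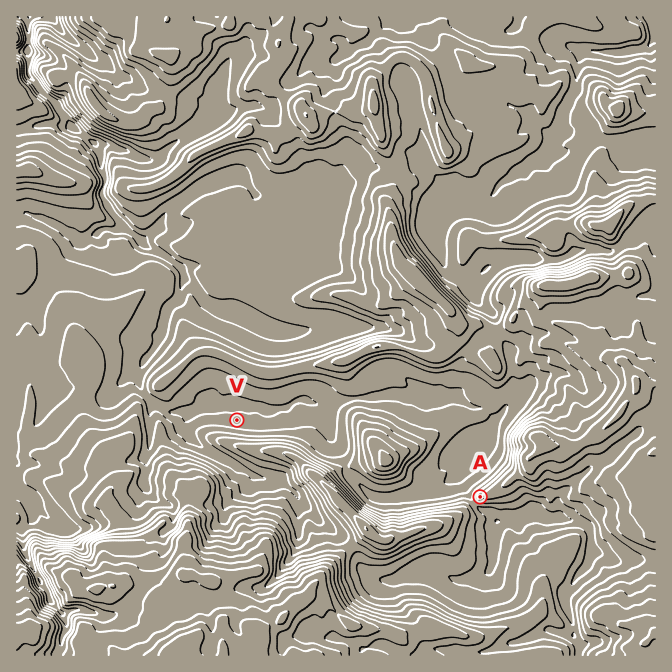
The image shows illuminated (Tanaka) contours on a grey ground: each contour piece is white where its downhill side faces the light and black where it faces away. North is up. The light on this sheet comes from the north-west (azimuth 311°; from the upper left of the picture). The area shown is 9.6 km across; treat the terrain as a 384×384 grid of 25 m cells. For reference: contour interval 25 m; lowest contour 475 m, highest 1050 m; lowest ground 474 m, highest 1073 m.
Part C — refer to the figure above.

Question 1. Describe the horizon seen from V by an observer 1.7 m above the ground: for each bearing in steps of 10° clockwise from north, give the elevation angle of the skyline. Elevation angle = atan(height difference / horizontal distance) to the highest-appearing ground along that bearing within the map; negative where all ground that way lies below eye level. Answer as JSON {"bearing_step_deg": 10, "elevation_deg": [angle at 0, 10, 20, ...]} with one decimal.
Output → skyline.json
{"bearing_step_deg": 10, "elevation_deg": [3.2, 3.5, 3.8, 3.8, 3.4, 2.7, 3.2, 1.9, 1.8, 2.7, 4.2, 3.7, 8.3, 10.5, 11.6, 12.6, 13.5, 14.1, 14.4, 14.2, 13.5, 12.4, 10.8, 8.7, 6.3, 3.8, 3.4, 2.7, 1.6, 1.8, 2.3, 2.2, 2.1, 2.1, 2.4, 2.8]}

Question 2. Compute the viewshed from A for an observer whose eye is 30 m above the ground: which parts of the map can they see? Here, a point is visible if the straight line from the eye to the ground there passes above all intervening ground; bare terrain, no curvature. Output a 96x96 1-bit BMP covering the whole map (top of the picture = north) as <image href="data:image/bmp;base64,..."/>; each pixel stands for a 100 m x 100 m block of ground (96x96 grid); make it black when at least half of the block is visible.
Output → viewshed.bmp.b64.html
<image width="96" height="96" href="data:image/bmp;base64,Qk2+BAAAAAAAAD4AAAAoAAAAYAAAAGAAAAABAAEAAAAAAIAEAAATCwAAEwsAAAIAAAAAAAAA////AAAAAAAAAAAAAAAAAAAPw+AAAAAAAAAAAAAAAAQAAAAAAAAAAAAAAAYAAAAAAAAA8D8ABAIAAAAAAAAf8//gBA8AAAAAAAB/5//4Dj8AAAAAAAAA3//+D98AAAAAAAAAP//+D84AAAAAAAAAH///D+8AAAAAAAAAA///B+8AAAAAAAAAAH//Af8AAAAAAAAAAAf/AP8AAAAAAAAAAAP/AH8AAAAAAAAAAA//gB8AAAAAAAAAAB//gB8AAAAAAAAAAD//wD8AAAAAAAAAAD//4H4AAAAAAAAAAD//8f4AAAAAAAAGgH//+f4AAAAAAAAOz/////4AAAAAAAAe3/////4AAAAAAAA///////4AAAAAAAB////jv/wAAAAAAAD////Dv/wAAAAAAAD///+Gv/gAAAAAAAPz///EH/gAAAAAAAfD///MB/gAAAAAAA+D///4AfgAAAAAAA4B///4AHgAAAAAADAB///4AAwAAAAAAEAB///wAAMAAAAAAAABn//4AAAAAAAAAAADh//8AAAAAAAAAAABA//AAAAAAAAAAAAAA//AAAAAAAAAAAAAA//gAAAAAAAAAAAAf//gAAAAAAAAAAAAX//wAAAAAAAAAAAAf//wAAAAAAAAAAAH///4AAAAAAAAAAA////8AAAAAAAAAAD////8AAAAAAAAAAP////+AAAAAAAAAA////+/AAAAAAAAAAB///4/gAAAAAAAAAAf8Pw/wAAAAAAAAAADgHg/4AAAAAAAAAAAAPg8AAAAAAAAAAAAAfw+EAAAAAAAAAAAAfx/4AAAAAAAAAAAA+A/AAAAAAAAAAAAB8AeAAAAAAAAAAAAH4AfAAAAAAAAAAAB/wAP8AAAAAAAAAAAfgAP/gAAAAAAAAAAfAAP/4AAAAAAAAAA+AAAB4AAAAAAAAAB8AAAAAAAAAAAAAAAwAAAAAAAAAAAAAAAAAAAAAAAAAAAAAAAAAAAAAAAAAAAAAAAAAAAAAAAAAAAAAAAAAAAAAAAAAAAAAAAAAAAAAAAAAAAAAAAAAAAAAAAAAAAAAAAAAAAAAAAAAAAAAAAAAAAAAAAMAAAAAAAAAAAAAAB8AAAAAAAAAAAAAAH8IAAAAAAAAAAAAA/8AAAAAAAAAAAAAD/8AAAAAAAAAAAAAD4AAAAAAAAAAAAAAA4AAAAAAAAAAAAAAAAAAAAAAAAAAAAAAAAAAAAAAAAAAAAAAAAAAAAAAAAAAAAAAAAAAAAAfgAAAAAAAAAAAAAA/wAAAAAAAAAAeAAAHwAAAAAAAAADzAAAPwAAAAAAACADBwAABgAAAAAAACACAQAAAAAAAAAAACAEAAAAAAAAAAAAACAEAAABAAAAAAAAAAAAAAAHAAAAAAAAAAAAAAADAAAAAAAAAAAAAAABAAAAAAAAAAAAA+AAAAAAAEAAAAAAH/AAAAAAAAAAAAAAHH4AAAAAAAAAAAAAAB8AAAAAAAAAAAAAAA+AAAAAAAAAAAABAAfgAAAAAAAAAAADAIHgAAAAAAAAAAAGAOAwAAAAAAAAAA="/>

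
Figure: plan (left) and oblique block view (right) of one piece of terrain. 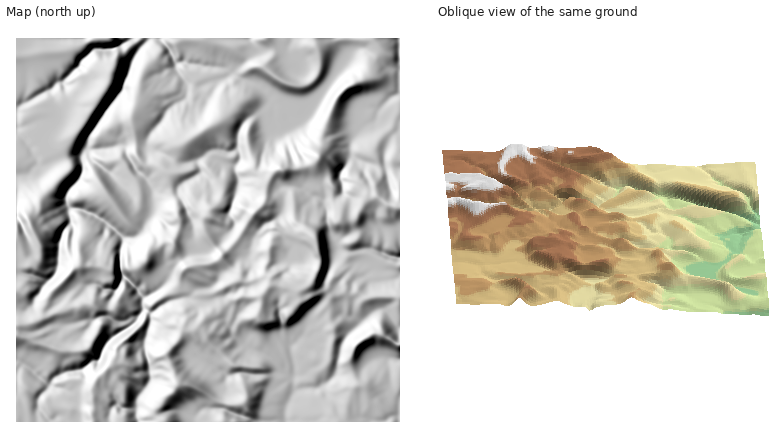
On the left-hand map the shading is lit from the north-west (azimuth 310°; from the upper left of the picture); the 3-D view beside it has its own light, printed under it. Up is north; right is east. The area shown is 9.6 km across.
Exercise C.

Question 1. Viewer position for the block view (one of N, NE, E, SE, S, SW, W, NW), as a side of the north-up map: E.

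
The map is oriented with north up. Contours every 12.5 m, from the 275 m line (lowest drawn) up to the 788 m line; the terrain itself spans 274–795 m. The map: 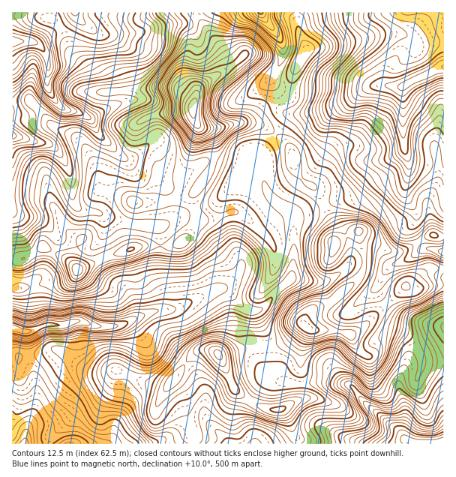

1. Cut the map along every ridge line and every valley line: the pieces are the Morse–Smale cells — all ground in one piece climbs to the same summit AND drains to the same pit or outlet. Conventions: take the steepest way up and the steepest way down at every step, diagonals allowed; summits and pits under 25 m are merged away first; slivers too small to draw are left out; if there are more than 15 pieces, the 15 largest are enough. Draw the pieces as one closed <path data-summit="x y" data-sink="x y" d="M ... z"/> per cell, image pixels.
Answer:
<path data-summit="193 107" data-sink="13 42" d="M49 12l-37 1 0 87 19 1 23 26 22 10 8 8 11 19 5 25 21 6 14 9-2 21 24 2 3 8 1 11 10 0 10-3 19-21-6-15-1-12 16-22 5-15-1-13-4-11-9-6-6-9-1-19-18-13-81 5-4-5-5-20-12-13-11-25-13-12z"/><path data-summit="306 326" data-sink="443 443" d="M374 322l-7 2-16 11-14-5-22 0-14-5-16 15-15 7 2 28 4 5 5 2 47 0 20 2 6 4 15 19 28 22 9 12 6 3 31 0 1-82-21 0-5-12-9-12-9-5-15-4z"/><path data-summit="299 62" data-sink="443 67" d="M443 12l-146 0 2 21 8 17-14 23-3 24-11 4 3 8 10 5 11 0 27-5 38-22 9-2 27 1 10-6 29-13z"/><path data-summit="193 107" data-sink="13 329" d="M262 170l-12 5-3 20-5 11-7 6-5 0-17 7-13 1-19 23-21 4-1 31 6 17 0 9-3 6 16-2 42-19 6 1 21 19 12 1 6-3 10-14 16-15 3-28 0-35-5-6-12-7-9-8-4-10z"/><path data-summit="193 107" data-sink="74 13" d="M195 12l-145 0-1 5 10 9 11 25 15 16 5 20 4 5 81-5 13 8 5 5 1 4 4-15 32-24-5-12z"/><path data-summit="306 326" data-sink="443 67" d="M388 85l-20 2-38 22-40 7-15 18 14 12 7 24 10 13 12 8 6 15 13-6 20-5 13-13 12-6 9-14 13-10-2-65z"/><path data-summit="78 269" data-sink="13 329" d="M155 245l-14 1-27 8-36 16-16-14-20-9-20 13-10 0 0 19 20 1 1 1 4 26 7 19 21-1 8-4 10 0 12 5 23 0 28-12 15-4 3-3 1-12-6-17 1-31z"/><path data-summit="218 355" data-sink="443 443" d="M259 345l-8 0-32 11 15 32 5 5 22 14 13 3 7-1 4 4 13 31 113-1-42-36-15-19-6-4-20-2-35 1-17-3-5-10-1-23z"/><path data-summit="218 355" data-sink="13 329" d="M224 289l-17 4-29 15-25 3-25 10 10 11 6 12-14 31 11 6 25 7 10-11 13-18 10-8 13 0 10 4 29-10 18 1-2-11-10-21-14-7z"/><path data-summit="193 107" data-sink="260 13" d="M261 12l-66 1 15 22 10 11 10 18-1 4-31 21-5 16 0 11 5 10 5 2 17 0 24-6 9-3 15-14 11-4-7-18 0-6 9-15 2-13-3-11z"/><path data-summit="193 107" data-sink="24 443" d="M59 350l-7 0-15 5-25 3 1 86 34 0 3-7 27-27 22-13 13-14 4-13-11 2-17-2z"/><path data-summit="78 269" data-sink="13 135" d="M15 136l-3 0 0 61 25-1 10 3 4 4 15 27 15 10-7 17 1 9 3 4 26-13 27-8 0-25-34-12-16-2-5-4-3-7-1-19-4-11-8-15-9-9z"/><path data-summit="193 107" data-sink="443 67" d="M443 67l-41 20 2 58 5 18 0 10-4 18 11 21-4 18 7 12 13-7 12 1z"/><path data-summit="218 355" data-sink="254 443" d="M212 351l-13 0-5 3-22 28 0 3 10 15 7 23 1 2 8-3 10 1 19 21 70 0 0-6-12-25-4-4-7 1-13-3-22-14-5-5-14-31z"/><path data-summit="193 107" data-sink="13 329" d="M32 280l-20 0 1 77 24-2 15-5 7 0 29 20 9 2 19-2 14 5 14-31-6-12-8-10-12 4-23 0-12-5-10 0-8 4-21 1-6-14-4-26z"/>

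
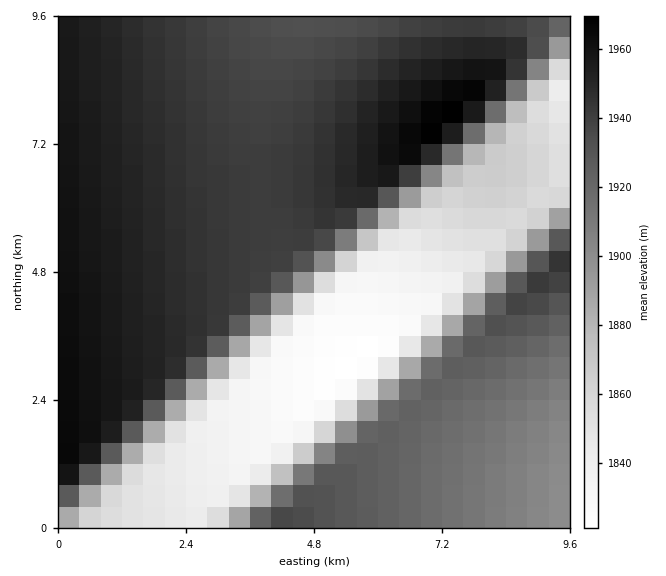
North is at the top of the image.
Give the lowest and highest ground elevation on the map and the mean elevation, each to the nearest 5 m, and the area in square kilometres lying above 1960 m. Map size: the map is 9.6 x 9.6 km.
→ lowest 1820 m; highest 1970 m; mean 1915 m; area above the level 4.8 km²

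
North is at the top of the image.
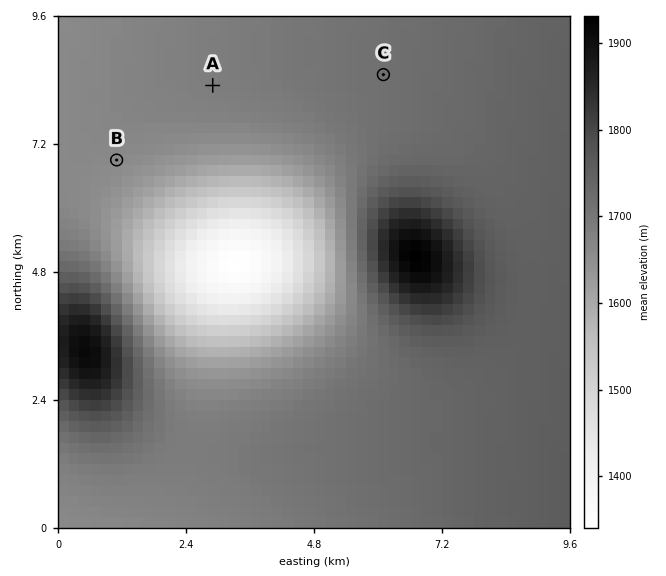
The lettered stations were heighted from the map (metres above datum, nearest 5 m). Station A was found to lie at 1685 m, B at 1660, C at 1715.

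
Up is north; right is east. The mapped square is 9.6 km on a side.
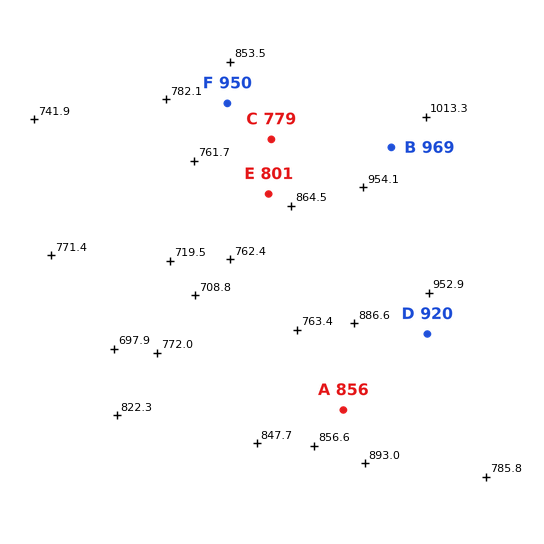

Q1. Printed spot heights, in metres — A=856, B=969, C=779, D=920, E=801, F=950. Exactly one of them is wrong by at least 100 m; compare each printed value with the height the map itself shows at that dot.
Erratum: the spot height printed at F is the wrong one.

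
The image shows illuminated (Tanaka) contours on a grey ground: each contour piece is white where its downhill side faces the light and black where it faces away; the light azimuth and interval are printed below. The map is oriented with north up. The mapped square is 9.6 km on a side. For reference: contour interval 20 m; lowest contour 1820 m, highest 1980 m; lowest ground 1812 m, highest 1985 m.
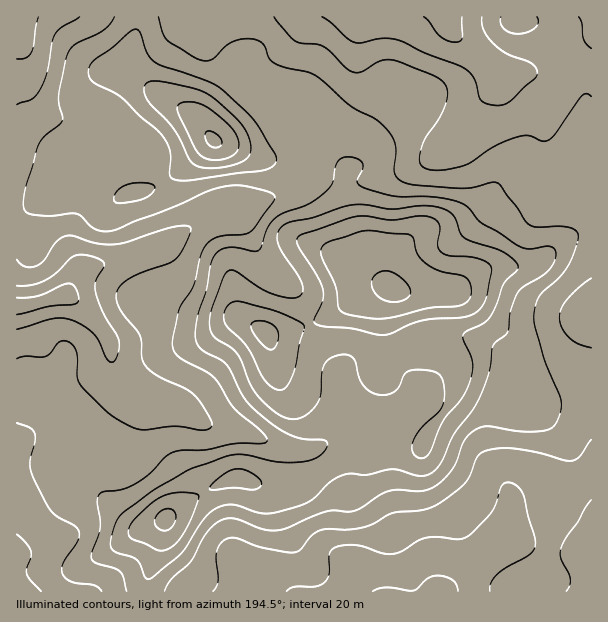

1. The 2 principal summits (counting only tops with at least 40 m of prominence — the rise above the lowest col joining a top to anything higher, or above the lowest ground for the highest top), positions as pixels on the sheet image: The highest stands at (392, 290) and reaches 1985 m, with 173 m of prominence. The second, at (213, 140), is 1963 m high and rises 66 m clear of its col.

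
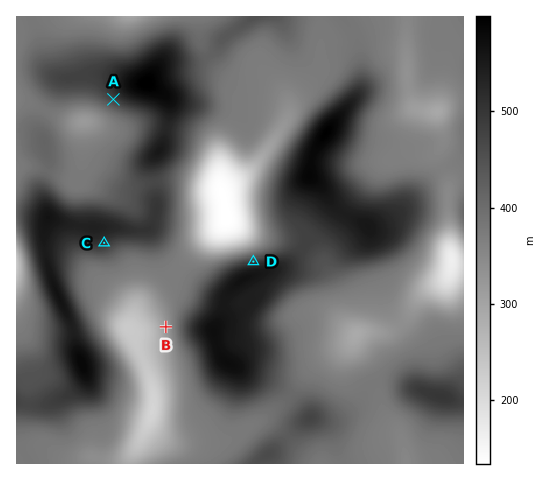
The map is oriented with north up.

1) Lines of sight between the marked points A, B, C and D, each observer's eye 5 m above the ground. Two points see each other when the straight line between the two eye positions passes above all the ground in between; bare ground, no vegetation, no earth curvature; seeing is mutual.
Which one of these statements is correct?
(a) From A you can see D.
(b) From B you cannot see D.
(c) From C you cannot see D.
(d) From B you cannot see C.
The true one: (b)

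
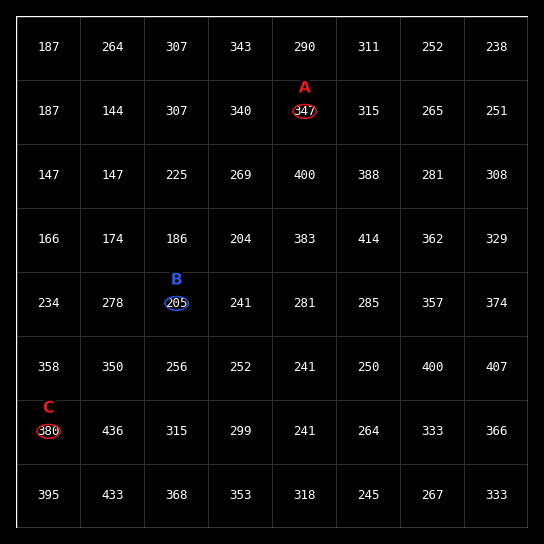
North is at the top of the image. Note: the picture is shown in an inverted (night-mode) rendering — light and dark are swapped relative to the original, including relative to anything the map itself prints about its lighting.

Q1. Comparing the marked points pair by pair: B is below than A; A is below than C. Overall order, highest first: C A B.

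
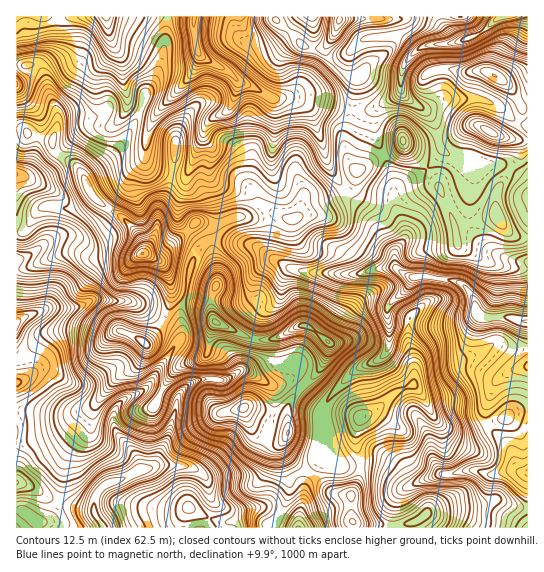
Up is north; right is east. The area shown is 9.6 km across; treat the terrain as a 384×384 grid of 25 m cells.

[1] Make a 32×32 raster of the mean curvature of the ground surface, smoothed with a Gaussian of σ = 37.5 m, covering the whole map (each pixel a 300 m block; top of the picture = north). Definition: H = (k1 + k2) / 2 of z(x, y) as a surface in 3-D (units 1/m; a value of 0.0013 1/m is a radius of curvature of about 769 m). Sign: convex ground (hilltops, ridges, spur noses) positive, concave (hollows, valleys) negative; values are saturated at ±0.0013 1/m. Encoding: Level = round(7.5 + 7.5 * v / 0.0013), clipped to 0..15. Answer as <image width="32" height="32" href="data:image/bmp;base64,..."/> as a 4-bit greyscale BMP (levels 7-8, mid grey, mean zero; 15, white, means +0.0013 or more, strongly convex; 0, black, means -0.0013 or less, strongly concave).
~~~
<image width="32" height="32" href="data:image/bmp;base64,Qk12AgAAAAAAAHYAAAAoAAAAIAAAACAAAAABAAQAAAAAAAACAAATCwAAEwsAABAAAAAAAAAAAAAAABEREQAiIiIAMzMzAERERABVVVUAZmZmAHd3dwCIiIgAmZmZAKqqqgC7u7sAzMzMAN3d3QDu7u4A////AJqZZIiImJeMs2nNmbupiHe3eEmpmLlEVYZoilVsqIipVYliWYinS9iJe7xVNou3pWiYllM2UzVWZoZJd5cBJFZ4iJilZlVXq8ZXamZ2mqtoh4iqNYKohcjMRolntZmGaHeYl0vRnPemjTaLmZXbVpiImqkt9S3c2IoVqqg6llWZd4ZsUGkOl9Zbkmh7nHp1eGZlZ7wdYABGh8oWiKtkZmeXV7hHpK/YR2ZNQRW8ZYiHl2asbfUpZb2iX/2iyYaKqoqYjPl4Ke+kz/lrgMV3V5RCVVmEaTvUNCqkZ0L7dxU1l1lCNFo4tltJh4u0P/0JiJhViNQrNvlJVkQzmwAASpmLmaa+zjWohUV3iFGo3MuXdIlmX8h1hVV5hniTipuGecZVWEnGiIdommeXeUd5d6mKiHj0122Lt5mrl3h2iHmmioW8U6hVZ3h4iGiHh5d4hmRZ1ldYWWiYaadpZmmXd6dGe7d1WWhql3qDmpVnh3d4p7l3hlumWJdsg6d4x2ZVWLjFVYhMwquqamenaudpjtq1x2hbObUlhmdZl3mladpYZ8h6eIKco7ZGZodmRXVkWkqXaVrGKrVEdlSZlltmdri4hXhXmmZCeqRJupY/y925zJimR4qAaZiJq0etBpisiFaIpHiLgsp2jHxzV6EQB9aWZoOHe1OpXMhK6bq6m8BJ"/>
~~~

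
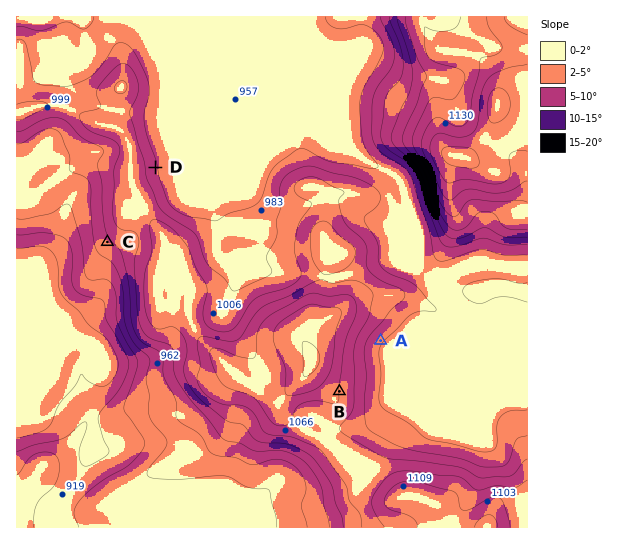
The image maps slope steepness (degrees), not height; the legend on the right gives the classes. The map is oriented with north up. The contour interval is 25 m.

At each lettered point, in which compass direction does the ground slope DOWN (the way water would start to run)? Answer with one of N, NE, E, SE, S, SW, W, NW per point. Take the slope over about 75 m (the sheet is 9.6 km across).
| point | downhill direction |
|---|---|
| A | SE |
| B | E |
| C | SW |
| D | E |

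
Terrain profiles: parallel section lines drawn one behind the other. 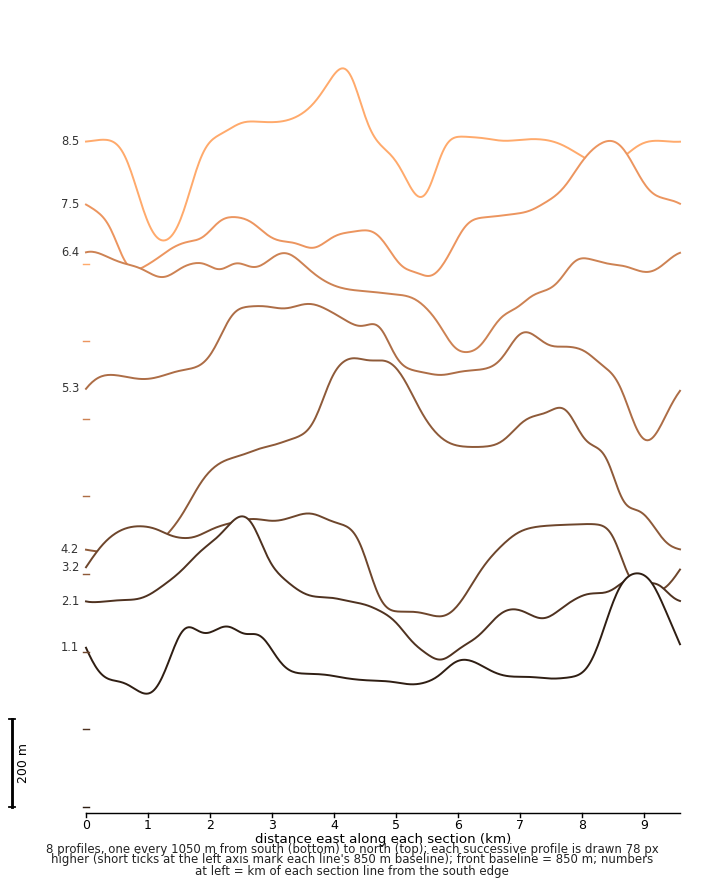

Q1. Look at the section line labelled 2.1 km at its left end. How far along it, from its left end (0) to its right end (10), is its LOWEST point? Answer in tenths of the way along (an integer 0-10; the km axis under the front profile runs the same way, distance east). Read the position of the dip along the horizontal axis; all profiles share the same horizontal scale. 6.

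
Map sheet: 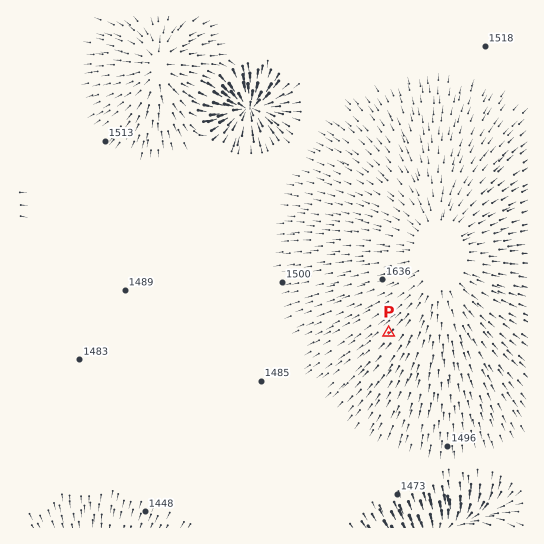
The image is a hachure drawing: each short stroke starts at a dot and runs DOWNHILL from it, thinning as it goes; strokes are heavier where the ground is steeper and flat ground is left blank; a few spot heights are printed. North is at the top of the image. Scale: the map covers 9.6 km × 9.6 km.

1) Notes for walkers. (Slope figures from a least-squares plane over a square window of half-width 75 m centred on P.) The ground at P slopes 5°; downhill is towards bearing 225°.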